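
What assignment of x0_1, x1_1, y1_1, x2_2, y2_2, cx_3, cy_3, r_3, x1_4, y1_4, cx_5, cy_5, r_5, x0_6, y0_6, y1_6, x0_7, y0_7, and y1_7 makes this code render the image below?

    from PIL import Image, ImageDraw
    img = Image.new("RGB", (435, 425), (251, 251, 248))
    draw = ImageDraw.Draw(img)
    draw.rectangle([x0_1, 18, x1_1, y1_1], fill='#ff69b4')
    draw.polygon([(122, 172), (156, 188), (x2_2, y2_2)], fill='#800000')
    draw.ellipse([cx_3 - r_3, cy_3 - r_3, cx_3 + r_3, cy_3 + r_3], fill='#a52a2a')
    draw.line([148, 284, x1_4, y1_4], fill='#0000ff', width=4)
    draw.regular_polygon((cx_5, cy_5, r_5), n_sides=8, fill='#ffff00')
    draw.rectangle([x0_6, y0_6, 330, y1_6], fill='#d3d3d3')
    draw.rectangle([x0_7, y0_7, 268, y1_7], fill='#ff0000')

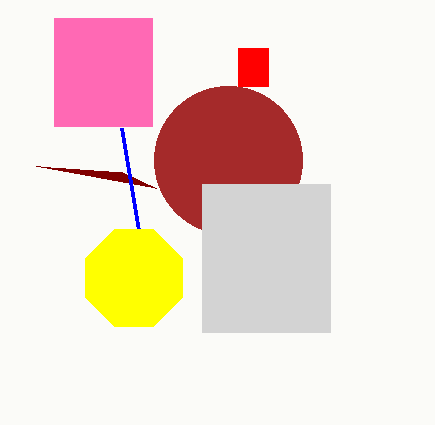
x0_1 = 54, x1_1 = 152, y1_1 = 126, x2_2 = 36, y2_2 = 166, cx_3 = 228, cy_3 = 160, r_3 = 74, x1_4 = 122, y1_4 = 128, cx_5 = 134, cy_5 = 278, r_5 = 52, x0_6 = 202, y0_6 = 184, y1_6 = 332, x0_7 = 238, y0_7 = 48, y1_7 = 86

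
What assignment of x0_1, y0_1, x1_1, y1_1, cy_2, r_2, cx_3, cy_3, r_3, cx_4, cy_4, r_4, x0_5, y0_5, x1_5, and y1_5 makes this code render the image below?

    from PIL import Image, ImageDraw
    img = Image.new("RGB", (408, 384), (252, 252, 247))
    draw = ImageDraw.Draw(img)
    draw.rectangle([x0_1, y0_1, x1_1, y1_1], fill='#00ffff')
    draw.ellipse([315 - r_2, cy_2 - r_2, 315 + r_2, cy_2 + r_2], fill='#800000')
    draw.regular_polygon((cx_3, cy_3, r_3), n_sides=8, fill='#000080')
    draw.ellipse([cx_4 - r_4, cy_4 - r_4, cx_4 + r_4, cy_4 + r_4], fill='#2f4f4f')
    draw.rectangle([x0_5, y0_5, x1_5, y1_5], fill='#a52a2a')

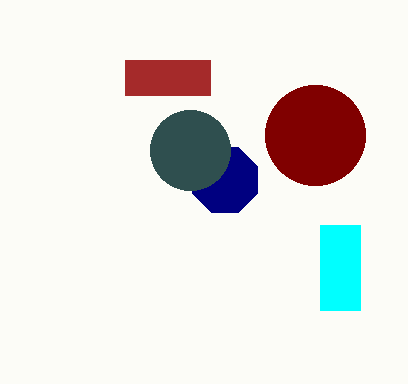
x0_1 = 320; y0_1 = 225; x1_1 = 360; y1_1 = 310; cy_2 = 135; r_2 = 50; cx_3 = 225; cy_3 = 180; r_3 = 35; cx_4 = 190; cy_4 = 150; r_4 = 40; x0_5 = 125; y0_5 = 60; x1_5 = 210; y1_5 = 95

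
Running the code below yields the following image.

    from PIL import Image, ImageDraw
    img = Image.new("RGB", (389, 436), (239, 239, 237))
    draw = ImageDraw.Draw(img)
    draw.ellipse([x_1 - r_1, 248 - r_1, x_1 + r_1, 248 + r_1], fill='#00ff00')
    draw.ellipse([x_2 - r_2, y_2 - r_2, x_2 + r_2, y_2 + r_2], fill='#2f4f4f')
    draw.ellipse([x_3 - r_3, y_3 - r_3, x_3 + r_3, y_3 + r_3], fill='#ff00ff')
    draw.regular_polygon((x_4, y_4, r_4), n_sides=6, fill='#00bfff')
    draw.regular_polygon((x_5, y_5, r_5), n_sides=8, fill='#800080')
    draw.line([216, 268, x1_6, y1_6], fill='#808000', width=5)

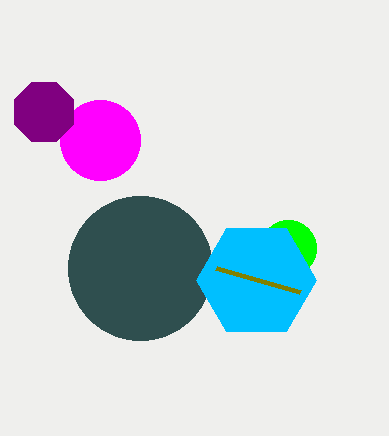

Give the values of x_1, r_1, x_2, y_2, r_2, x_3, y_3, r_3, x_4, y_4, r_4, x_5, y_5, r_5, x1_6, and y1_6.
x_1 = 288
r_1 = 28
x_2 = 140
y_2 = 268
r_2 = 72
x_3 = 100
y_3 = 140
r_3 = 40
x_4 = 256
y_4 = 280
r_4 = 60
x_5 = 44
y_5 = 112
r_5 = 32
x1_6 = 300
y1_6 = 292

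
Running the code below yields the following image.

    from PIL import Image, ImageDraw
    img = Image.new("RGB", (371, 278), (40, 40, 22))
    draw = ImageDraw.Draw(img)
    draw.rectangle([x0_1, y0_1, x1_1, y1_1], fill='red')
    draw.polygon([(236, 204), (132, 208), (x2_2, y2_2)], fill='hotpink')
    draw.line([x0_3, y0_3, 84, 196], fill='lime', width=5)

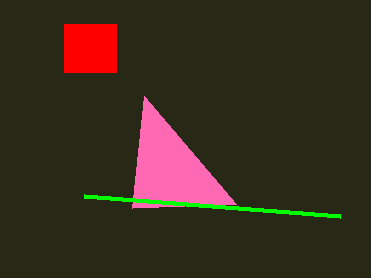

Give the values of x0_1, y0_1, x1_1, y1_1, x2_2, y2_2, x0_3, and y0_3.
x0_1 = 64, y0_1 = 24, x1_1 = 116, y1_1 = 72, x2_2 = 144, y2_2 = 96, x0_3 = 340, y0_3 = 216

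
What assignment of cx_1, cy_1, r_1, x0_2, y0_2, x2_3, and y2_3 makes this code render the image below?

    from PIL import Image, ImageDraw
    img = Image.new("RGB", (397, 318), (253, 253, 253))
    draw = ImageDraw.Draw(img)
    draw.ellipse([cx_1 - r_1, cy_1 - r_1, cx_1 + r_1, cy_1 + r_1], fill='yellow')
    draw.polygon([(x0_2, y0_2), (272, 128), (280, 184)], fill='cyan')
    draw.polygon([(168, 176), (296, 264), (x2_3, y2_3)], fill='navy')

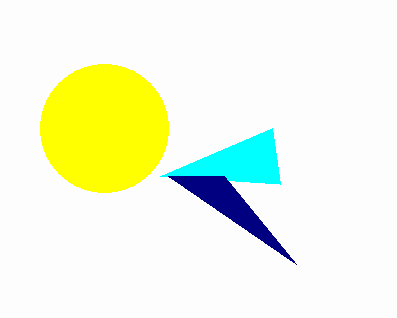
cx_1 = 104
cy_1 = 128
r_1 = 64
x0_2 = 160
y0_2 = 176
x2_3 = 224
y2_3 = 176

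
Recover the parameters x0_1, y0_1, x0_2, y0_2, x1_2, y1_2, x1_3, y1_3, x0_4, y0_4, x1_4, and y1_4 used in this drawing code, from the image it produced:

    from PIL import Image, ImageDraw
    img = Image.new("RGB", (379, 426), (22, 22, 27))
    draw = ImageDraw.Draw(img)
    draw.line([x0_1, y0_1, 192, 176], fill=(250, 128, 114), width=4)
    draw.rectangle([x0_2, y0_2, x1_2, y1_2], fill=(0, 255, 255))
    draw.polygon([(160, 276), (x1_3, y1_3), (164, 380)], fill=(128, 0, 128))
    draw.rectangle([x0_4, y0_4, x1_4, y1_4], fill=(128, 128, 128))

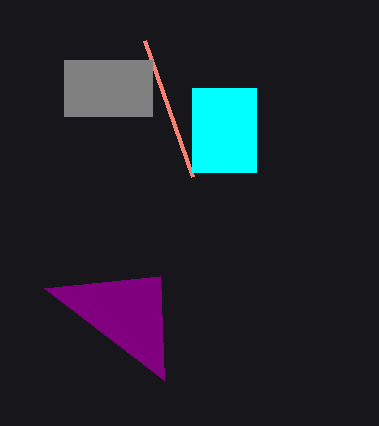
x0_1 = 144, y0_1 = 40, x0_2 = 192, y0_2 = 88, x1_2 = 256, y1_2 = 172, x1_3 = 44, y1_3 = 288, x0_4 = 64, y0_4 = 60, x1_4 = 152, y1_4 = 116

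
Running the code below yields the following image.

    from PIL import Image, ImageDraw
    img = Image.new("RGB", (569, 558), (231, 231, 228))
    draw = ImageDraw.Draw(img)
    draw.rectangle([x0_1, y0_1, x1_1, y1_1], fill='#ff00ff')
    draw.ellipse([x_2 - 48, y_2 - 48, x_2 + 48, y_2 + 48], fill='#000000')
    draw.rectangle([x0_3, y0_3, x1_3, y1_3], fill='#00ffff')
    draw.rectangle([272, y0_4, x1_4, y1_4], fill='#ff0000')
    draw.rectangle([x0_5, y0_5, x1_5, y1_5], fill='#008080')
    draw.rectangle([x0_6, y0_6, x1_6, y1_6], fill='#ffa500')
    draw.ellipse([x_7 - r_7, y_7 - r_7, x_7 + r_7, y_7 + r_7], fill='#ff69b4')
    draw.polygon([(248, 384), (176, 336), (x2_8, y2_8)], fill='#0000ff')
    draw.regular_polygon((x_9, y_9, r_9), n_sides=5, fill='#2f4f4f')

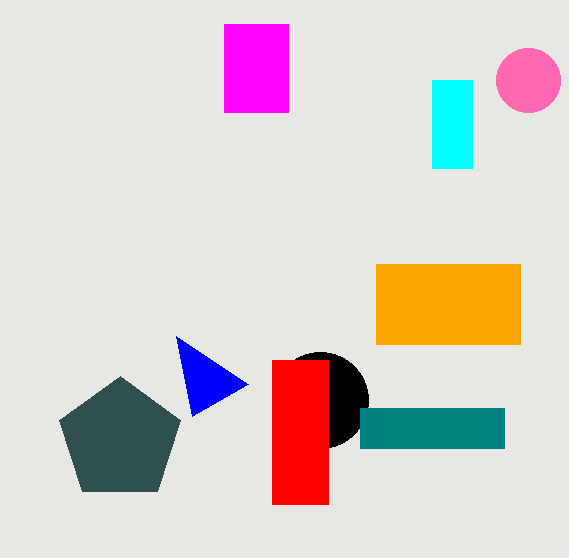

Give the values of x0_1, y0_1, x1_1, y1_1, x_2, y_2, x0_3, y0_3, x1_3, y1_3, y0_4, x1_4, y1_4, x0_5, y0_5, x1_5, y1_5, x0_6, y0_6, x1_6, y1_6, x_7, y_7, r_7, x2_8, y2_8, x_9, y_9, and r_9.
x0_1 = 224, y0_1 = 24, x1_1 = 288, y1_1 = 112, x_2 = 320, y_2 = 400, x0_3 = 432, y0_3 = 80, x1_3 = 472, y1_3 = 168, y0_4 = 360, x1_4 = 328, y1_4 = 504, x0_5 = 360, y0_5 = 408, x1_5 = 504, y1_5 = 448, x0_6 = 376, y0_6 = 264, x1_6 = 520, y1_6 = 344, x_7 = 528, y_7 = 80, r_7 = 32, x2_8 = 192, y2_8 = 416, x_9 = 120, y_9 = 440, r_9 = 64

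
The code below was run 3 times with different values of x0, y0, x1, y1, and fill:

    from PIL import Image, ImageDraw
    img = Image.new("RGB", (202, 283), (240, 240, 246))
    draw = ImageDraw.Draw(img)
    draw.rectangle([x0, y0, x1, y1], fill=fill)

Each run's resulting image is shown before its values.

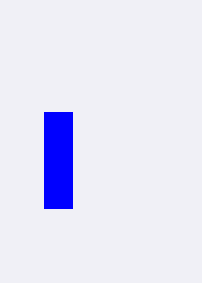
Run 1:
x0 = 44, y0 = 112, x1 = 72, y1 = 208, fill = 'blue'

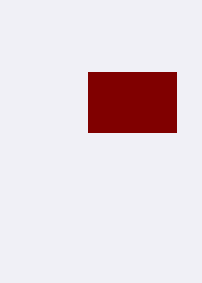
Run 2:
x0 = 88; y0 = 72; x1 = 176; y1 = 132; fill = 'maroon'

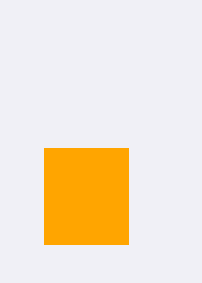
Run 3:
x0 = 44, y0 = 148, x1 = 128, y1 = 244, fill = 'orange'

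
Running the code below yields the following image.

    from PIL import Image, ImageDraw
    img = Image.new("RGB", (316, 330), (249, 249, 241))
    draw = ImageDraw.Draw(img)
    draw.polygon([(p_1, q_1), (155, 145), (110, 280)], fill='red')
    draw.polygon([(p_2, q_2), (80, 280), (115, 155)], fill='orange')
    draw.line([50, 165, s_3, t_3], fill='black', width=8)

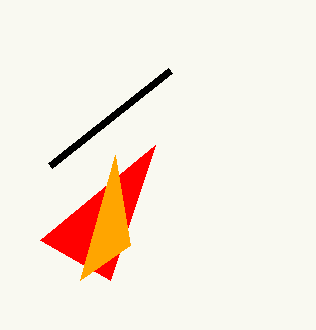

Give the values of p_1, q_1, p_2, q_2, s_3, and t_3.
p_1 = 40; q_1 = 240; p_2 = 130; q_2 = 245; s_3 = 170; t_3 = 70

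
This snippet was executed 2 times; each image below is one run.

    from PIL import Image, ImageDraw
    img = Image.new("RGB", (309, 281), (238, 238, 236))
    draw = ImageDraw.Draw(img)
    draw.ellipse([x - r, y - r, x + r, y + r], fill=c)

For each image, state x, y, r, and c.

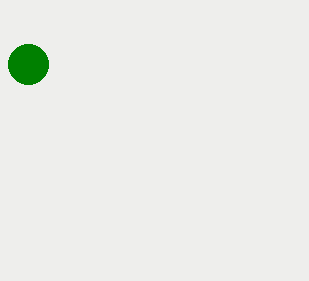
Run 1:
x = 28; y = 64; r = 20; c = 'green'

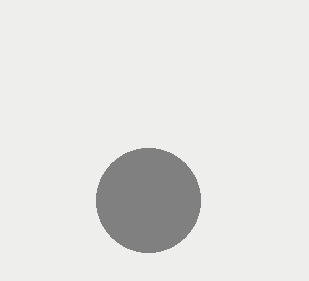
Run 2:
x = 148; y = 200; r = 52; c = 'gray'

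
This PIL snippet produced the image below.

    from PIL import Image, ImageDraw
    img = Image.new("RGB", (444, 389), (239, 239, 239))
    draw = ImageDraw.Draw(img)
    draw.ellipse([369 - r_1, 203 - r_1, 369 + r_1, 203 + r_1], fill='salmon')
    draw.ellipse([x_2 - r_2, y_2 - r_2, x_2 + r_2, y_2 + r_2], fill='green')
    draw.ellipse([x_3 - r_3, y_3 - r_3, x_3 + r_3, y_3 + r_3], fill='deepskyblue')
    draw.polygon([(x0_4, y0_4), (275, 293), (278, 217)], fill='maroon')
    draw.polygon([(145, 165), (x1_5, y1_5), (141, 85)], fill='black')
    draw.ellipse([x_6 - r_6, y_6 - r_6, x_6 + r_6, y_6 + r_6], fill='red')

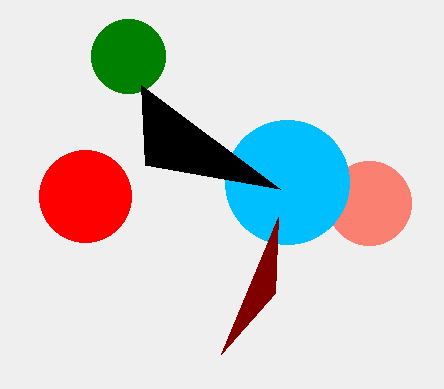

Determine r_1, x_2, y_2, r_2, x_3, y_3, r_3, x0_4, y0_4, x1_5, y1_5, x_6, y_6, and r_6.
r_1 = 42; x_2 = 128; y_2 = 56; r_2 = 37; x_3 = 287; y_3 = 182; r_3 = 62; x0_4 = 221; y0_4 = 354; x1_5 = 280; y1_5 = 189; x_6 = 85; y_6 = 196; r_6 = 46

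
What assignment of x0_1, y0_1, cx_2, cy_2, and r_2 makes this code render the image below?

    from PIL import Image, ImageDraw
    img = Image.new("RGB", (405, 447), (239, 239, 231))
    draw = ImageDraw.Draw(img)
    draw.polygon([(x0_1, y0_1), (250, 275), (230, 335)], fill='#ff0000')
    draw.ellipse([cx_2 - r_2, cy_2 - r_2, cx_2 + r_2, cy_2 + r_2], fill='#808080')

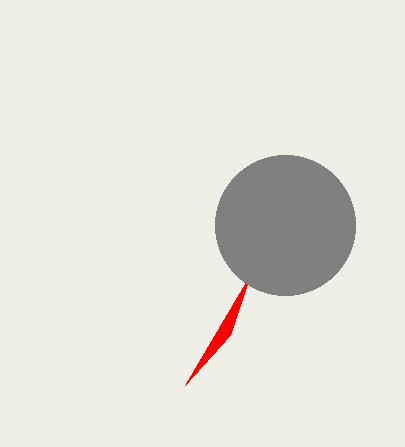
x0_1 = 185, y0_1 = 385, cx_2 = 285, cy_2 = 225, r_2 = 70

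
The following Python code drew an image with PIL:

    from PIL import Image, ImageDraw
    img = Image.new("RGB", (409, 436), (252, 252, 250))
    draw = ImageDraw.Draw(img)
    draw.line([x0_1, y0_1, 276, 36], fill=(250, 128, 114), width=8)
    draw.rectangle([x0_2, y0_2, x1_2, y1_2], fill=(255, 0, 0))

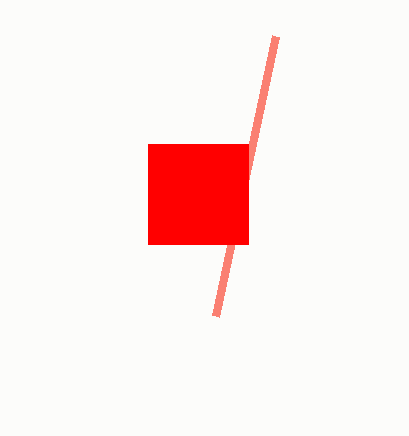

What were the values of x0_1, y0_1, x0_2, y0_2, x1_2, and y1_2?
x0_1 = 216; y0_1 = 316; x0_2 = 148; y0_2 = 144; x1_2 = 248; y1_2 = 244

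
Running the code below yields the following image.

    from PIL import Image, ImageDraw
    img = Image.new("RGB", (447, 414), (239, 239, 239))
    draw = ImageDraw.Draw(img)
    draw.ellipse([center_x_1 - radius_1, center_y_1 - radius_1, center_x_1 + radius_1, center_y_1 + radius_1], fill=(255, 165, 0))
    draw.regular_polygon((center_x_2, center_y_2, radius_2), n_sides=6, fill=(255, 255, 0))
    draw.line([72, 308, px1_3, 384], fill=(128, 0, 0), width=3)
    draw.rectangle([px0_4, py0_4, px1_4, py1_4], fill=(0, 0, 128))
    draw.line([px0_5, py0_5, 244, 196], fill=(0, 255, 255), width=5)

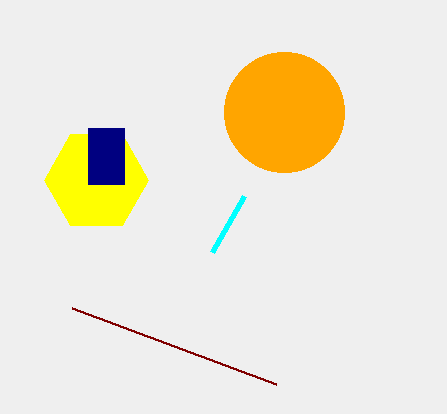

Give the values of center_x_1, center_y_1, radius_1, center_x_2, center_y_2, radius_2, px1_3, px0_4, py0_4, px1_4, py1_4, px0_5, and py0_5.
center_x_1 = 284; center_y_1 = 112; radius_1 = 60; center_x_2 = 96; center_y_2 = 180; radius_2 = 52; px1_3 = 276; px0_4 = 88; py0_4 = 128; px1_4 = 124; py1_4 = 184; px0_5 = 212; py0_5 = 252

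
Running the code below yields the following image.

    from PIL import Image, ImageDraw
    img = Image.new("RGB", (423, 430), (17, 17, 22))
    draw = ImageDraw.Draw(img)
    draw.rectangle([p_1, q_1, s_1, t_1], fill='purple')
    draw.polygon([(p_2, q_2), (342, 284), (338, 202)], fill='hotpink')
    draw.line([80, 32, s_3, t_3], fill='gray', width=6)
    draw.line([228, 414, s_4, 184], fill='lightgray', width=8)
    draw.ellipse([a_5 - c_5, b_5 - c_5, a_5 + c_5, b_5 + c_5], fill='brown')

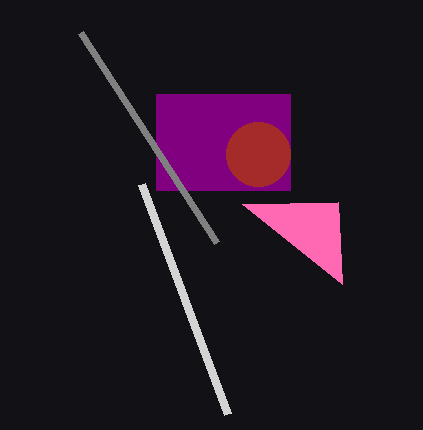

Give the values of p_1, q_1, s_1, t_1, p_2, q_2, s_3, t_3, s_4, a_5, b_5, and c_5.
p_1 = 156
q_1 = 94
s_1 = 290
t_1 = 190
p_2 = 242
q_2 = 204
s_3 = 216
t_3 = 242
s_4 = 142
a_5 = 258
b_5 = 154
c_5 = 32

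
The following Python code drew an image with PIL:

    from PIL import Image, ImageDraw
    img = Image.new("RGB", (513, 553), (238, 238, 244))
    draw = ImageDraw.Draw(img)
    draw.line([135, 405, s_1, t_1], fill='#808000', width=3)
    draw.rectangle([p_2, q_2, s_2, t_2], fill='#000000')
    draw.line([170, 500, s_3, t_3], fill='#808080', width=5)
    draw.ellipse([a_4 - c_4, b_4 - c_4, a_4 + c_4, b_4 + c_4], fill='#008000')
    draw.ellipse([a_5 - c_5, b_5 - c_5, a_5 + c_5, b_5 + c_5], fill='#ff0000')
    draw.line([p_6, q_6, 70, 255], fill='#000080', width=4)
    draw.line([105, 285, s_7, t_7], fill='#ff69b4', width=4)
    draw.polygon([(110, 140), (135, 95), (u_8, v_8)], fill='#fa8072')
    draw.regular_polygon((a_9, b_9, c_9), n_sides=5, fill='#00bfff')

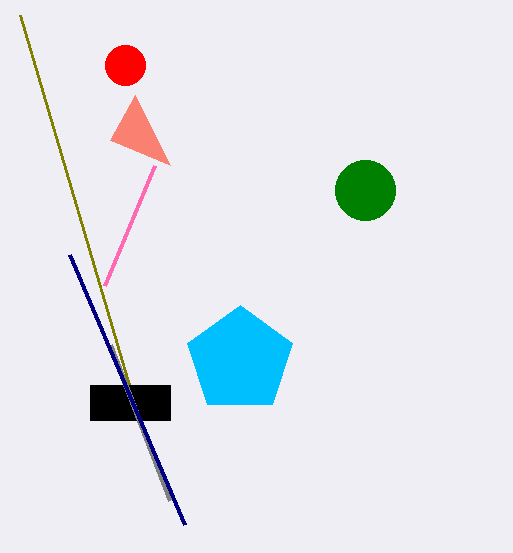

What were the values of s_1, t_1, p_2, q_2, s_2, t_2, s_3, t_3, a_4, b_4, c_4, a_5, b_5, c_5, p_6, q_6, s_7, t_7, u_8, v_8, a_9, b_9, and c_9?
s_1 = 20, t_1 = 15, p_2 = 90, q_2 = 385, s_2 = 170, t_2 = 420, s_3 = 110, t_3 = 345, a_4 = 365, b_4 = 190, c_4 = 30, a_5 = 125, b_5 = 65, c_5 = 20, p_6 = 185, q_6 = 525, s_7 = 155, t_7 = 165, u_8 = 170, v_8 = 165, a_9 = 240, b_9 = 360, c_9 = 55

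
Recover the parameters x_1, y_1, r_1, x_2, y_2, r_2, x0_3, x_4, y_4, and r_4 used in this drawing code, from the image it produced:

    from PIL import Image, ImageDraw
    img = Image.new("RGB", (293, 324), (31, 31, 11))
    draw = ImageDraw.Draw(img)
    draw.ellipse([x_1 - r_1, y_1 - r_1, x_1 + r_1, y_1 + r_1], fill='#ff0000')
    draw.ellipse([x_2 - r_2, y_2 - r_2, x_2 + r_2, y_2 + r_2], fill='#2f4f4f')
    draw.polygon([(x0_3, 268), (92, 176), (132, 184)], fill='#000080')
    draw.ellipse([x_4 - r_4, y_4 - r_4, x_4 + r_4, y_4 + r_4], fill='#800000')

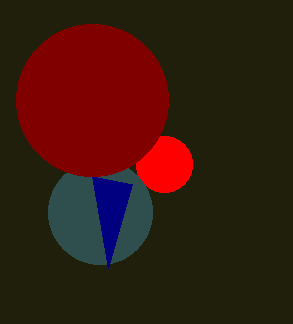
x_1 = 164
y_1 = 164
r_1 = 28
x_2 = 100
y_2 = 212
r_2 = 52
x0_3 = 108
x_4 = 92
y_4 = 100
r_4 = 76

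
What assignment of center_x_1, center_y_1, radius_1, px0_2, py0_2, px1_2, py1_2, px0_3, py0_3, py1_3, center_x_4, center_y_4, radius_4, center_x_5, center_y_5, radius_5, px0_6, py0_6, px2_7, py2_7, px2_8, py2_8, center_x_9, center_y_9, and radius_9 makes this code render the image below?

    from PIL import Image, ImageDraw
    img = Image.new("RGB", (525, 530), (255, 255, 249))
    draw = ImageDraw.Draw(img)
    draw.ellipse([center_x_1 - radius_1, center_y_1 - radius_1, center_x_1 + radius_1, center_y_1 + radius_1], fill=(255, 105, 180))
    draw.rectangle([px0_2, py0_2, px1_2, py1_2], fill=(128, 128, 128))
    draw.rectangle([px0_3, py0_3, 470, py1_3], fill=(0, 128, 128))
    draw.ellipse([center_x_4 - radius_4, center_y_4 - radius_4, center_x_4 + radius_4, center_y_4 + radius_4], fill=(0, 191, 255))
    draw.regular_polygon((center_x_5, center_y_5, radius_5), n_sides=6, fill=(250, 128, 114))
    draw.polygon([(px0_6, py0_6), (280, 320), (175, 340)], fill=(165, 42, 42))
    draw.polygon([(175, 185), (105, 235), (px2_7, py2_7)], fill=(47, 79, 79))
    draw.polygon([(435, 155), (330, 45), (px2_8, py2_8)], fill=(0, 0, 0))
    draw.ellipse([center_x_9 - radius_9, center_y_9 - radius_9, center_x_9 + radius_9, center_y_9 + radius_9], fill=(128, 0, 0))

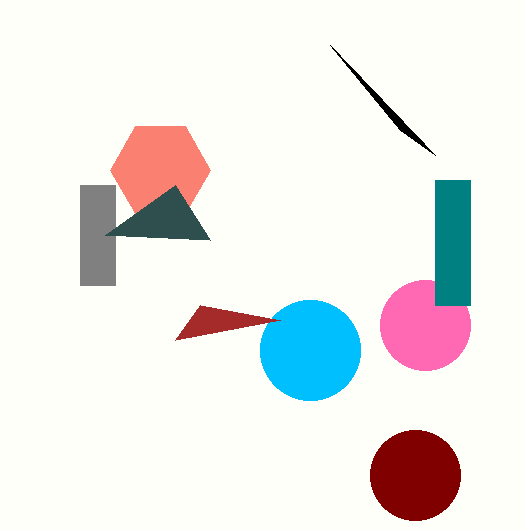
center_x_1 = 425; center_y_1 = 325; radius_1 = 45; px0_2 = 80; py0_2 = 185; px1_2 = 115; py1_2 = 285; px0_3 = 435; py0_3 = 180; py1_3 = 305; center_x_4 = 310; center_y_4 = 350; radius_4 = 50; center_x_5 = 160; center_y_5 = 170; radius_5 = 50; px0_6 = 200; py0_6 = 305; px2_7 = 210; py2_7 = 240; px2_8 = 400; py2_8 = 130; center_x_9 = 415; center_y_9 = 475; radius_9 = 45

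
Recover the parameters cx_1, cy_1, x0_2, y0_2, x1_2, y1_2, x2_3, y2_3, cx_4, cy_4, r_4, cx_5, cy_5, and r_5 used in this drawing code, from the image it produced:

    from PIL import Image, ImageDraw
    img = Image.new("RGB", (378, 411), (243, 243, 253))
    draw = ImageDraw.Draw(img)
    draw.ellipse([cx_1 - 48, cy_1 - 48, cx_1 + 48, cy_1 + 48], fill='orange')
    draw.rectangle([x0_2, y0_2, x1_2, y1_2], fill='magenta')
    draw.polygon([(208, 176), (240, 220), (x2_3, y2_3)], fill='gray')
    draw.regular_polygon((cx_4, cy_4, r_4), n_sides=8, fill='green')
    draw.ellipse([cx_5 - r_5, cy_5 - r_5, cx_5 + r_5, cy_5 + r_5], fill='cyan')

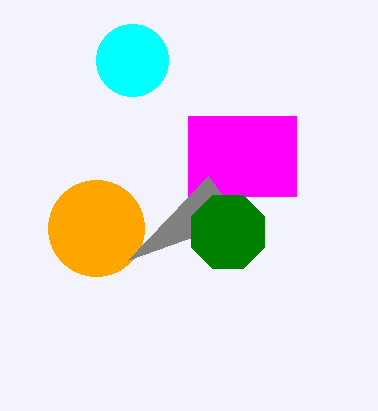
cx_1 = 96, cy_1 = 228, x0_2 = 188, y0_2 = 116, x1_2 = 296, y1_2 = 196, x2_3 = 128, y2_3 = 260, cx_4 = 228, cy_4 = 232, r_4 = 40, cx_5 = 132, cy_5 = 60, r_5 = 36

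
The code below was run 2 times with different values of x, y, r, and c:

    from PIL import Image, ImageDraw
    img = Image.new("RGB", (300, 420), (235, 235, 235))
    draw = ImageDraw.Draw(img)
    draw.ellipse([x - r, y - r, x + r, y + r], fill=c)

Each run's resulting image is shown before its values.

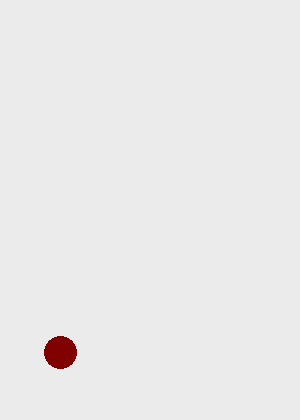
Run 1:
x = 60; y = 352; r = 16; c = 'maroon'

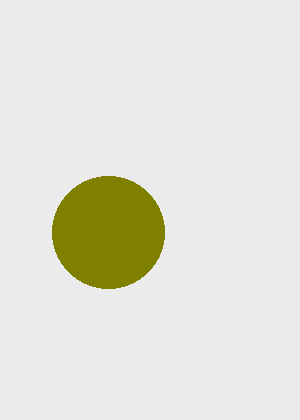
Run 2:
x = 108; y = 232; r = 56; c = 'olive'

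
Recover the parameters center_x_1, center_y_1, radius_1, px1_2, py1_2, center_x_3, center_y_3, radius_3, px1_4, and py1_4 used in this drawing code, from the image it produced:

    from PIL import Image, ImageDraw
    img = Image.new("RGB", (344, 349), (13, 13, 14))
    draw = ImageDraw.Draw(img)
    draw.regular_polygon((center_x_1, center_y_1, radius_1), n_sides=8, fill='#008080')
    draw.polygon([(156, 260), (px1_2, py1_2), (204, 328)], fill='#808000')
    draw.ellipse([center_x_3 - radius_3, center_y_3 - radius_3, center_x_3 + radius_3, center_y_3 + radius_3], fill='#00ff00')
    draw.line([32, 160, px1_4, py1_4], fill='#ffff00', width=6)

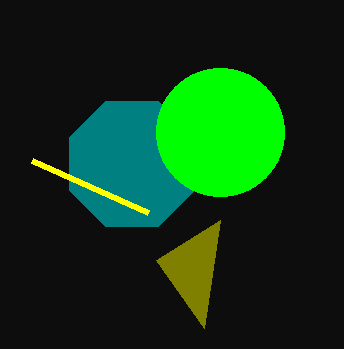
center_x_1 = 132; center_y_1 = 164; radius_1 = 68; px1_2 = 220; py1_2 = 220; center_x_3 = 220; center_y_3 = 132; radius_3 = 64; px1_4 = 148; py1_4 = 212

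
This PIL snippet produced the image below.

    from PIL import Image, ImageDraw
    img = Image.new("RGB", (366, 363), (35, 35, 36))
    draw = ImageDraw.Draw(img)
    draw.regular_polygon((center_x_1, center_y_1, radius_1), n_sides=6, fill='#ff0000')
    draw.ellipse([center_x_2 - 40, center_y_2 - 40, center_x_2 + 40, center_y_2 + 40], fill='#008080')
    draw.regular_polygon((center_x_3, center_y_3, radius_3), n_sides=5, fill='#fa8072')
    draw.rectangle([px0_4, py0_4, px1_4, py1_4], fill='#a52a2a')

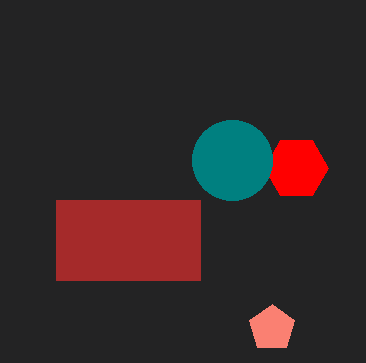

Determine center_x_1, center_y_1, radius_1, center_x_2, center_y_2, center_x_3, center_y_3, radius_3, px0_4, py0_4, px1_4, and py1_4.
center_x_1 = 296, center_y_1 = 168, radius_1 = 32, center_x_2 = 232, center_y_2 = 160, center_x_3 = 272, center_y_3 = 328, radius_3 = 24, px0_4 = 56, py0_4 = 200, px1_4 = 200, py1_4 = 280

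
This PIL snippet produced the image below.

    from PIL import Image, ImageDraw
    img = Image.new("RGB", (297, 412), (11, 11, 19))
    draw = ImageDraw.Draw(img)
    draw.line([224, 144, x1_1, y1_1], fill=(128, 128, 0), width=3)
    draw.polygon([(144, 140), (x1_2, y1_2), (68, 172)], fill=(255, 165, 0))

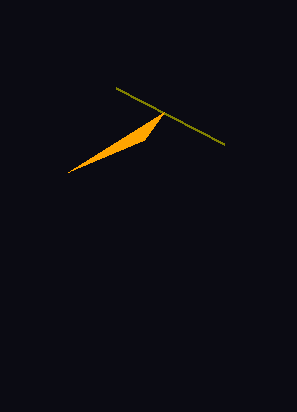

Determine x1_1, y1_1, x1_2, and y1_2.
x1_1 = 116
y1_1 = 88
x1_2 = 164
y1_2 = 112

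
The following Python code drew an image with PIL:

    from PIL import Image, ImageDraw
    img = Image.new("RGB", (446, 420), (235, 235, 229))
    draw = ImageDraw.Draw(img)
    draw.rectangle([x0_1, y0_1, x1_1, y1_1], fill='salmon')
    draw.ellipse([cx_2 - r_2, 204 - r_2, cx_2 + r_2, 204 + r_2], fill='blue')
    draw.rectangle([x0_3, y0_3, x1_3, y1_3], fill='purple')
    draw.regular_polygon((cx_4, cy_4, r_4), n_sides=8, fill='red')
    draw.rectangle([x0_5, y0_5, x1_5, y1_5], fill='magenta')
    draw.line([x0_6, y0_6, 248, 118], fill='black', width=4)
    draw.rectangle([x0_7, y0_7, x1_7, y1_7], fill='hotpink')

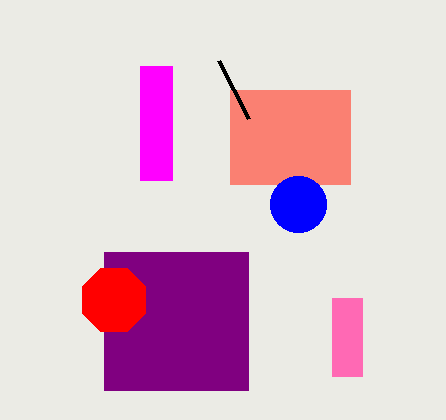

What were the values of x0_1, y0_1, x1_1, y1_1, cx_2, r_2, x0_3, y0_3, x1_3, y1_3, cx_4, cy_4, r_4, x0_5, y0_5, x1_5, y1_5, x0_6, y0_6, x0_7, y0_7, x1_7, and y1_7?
x0_1 = 230, y0_1 = 90, x1_1 = 350, y1_1 = 184, cx_2 = 298, r_2 = 28, x0_3 = 104, y0_3 = 252, x1_3 = 248, y1_3 = 390, cx_4 = 114, cy_4 = 300, r_4 = 34, x0_5 = 140, y0_5 = 66, x1_5 = 172, y1_5 = 180, x0_6 = 218, y0_6 = 60, x0_7 = 332, y0_7 = 298, x1_7 = 362, y1_7 = 376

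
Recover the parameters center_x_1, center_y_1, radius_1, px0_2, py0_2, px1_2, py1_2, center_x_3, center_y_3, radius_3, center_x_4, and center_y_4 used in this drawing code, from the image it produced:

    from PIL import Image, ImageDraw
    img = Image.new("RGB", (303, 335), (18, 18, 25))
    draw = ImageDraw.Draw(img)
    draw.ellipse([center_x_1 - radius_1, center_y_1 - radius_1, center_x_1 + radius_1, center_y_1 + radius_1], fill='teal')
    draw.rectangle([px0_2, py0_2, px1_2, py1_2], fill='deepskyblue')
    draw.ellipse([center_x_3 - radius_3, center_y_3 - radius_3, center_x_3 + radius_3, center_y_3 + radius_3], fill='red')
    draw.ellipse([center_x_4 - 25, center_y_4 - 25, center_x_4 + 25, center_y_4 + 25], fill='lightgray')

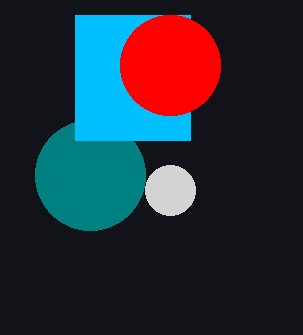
center_x_1 = 90, center_y_1 = 175, radius_1 = 55, px0_2 = 75, py0_2 = 15, px1_2 = 190, py1_2 = 140, center_x_3 = 170, center_y_3 = 65, radius_3 = 50, center_x_4 = 170, center_y_4 = 190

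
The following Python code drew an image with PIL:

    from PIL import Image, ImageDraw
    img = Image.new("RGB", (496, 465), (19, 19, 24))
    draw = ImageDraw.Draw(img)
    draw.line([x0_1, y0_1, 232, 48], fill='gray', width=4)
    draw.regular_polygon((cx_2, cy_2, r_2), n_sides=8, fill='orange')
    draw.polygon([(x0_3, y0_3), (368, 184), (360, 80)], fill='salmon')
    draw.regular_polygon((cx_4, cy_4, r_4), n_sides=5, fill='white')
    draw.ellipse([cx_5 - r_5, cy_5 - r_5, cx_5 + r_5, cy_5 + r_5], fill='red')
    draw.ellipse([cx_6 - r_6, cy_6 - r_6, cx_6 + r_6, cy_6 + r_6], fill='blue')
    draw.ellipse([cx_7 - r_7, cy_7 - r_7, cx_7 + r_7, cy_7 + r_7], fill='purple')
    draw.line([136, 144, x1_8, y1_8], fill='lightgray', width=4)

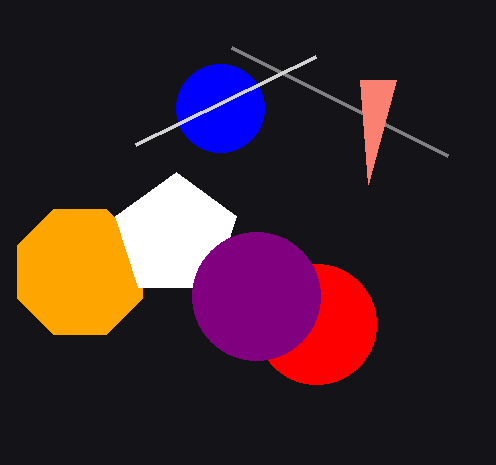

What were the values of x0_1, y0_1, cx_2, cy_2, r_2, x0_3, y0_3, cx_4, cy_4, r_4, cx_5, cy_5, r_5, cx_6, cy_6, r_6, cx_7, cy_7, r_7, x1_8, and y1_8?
x0_1 = 448; y0_1 = 156; cx_2 = 80; cy_2 = 272; r_2 = 68; x0_3 = 396; y0_3 = 80; cx_4 = 176; cy_4 = 236; r_4 = 64; cx_5 = 316; cy_5 = 324; r_5 = 60; cx_6 = 220; cy_6 = 108; r_6 = 44; cx_7 = 256; cy_7 = 296; r_7 = 64; x1_8 = 316; y1_8 = 56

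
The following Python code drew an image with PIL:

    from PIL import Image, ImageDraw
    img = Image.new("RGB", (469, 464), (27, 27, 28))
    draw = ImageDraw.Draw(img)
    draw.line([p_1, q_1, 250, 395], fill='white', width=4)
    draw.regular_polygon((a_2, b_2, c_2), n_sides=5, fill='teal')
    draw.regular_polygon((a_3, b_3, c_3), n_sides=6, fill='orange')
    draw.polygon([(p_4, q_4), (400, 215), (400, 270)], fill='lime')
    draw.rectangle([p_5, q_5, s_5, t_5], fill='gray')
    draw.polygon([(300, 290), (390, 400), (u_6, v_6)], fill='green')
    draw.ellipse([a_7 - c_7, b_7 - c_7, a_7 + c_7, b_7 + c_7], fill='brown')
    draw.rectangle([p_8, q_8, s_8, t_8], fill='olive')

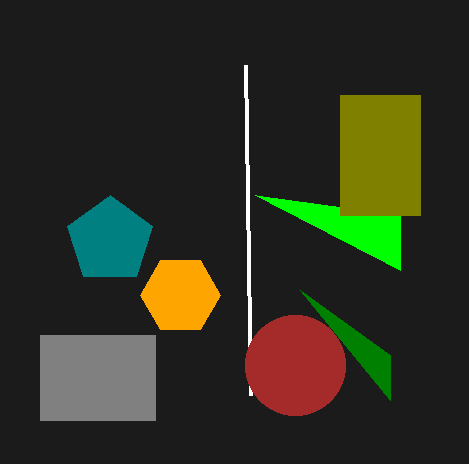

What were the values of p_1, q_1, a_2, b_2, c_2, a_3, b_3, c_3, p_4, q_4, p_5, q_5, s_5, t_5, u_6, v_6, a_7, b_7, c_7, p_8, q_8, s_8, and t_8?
p_1 = 245, q_1 = 65, a_2 = 110, b_2 = 240, c_2 = 45, a_3 = 180, b_3 = 295, c_3 = 40, p_4 = 255, q_4 = 195, p_5 = 40, q_5 = 335, s_5 = 155, t_5 = 420, u_6 = 390, v_6 = 355, a_7 = 295, b_7 = 365, c_7 = 50, p_8 = 340, q_8 = 95, s_8 = 420, t_8 = 215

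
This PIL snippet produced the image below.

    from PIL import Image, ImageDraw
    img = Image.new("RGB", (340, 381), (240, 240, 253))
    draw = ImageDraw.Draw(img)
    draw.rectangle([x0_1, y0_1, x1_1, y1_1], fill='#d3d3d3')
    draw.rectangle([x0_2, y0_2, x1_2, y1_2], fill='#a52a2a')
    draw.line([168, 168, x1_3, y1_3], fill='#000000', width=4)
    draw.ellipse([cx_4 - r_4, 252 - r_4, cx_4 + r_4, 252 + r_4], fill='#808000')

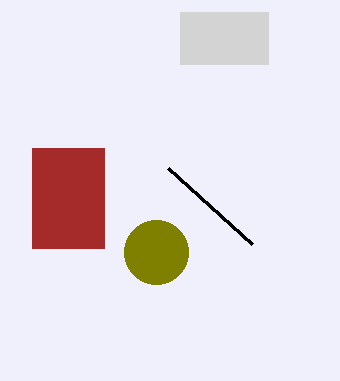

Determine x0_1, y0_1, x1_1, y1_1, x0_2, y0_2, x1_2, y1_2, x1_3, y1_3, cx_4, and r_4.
x0_1 = 180
y0_1 = 12
x1_1 = 268
y1_1 = 64
x0_2 = 32
y0_2 = 148
x1_2 = 104
y1_2 = 248
x1_3 = 252
y1_3 = 244
cx_4 = 156
r_4 = 32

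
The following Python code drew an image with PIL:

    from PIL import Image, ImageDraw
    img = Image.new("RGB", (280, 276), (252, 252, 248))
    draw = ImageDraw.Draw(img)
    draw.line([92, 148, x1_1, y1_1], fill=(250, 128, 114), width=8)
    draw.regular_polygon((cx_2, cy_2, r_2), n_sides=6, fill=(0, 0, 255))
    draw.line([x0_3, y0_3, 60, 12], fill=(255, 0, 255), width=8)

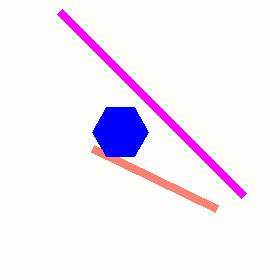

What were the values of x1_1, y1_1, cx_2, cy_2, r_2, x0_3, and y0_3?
x1_1 = 216
y1_1 = 208
cx_2 = 120
cy_2 = 132
r_2 = 28
x0_3 = 244
y0_3 = 196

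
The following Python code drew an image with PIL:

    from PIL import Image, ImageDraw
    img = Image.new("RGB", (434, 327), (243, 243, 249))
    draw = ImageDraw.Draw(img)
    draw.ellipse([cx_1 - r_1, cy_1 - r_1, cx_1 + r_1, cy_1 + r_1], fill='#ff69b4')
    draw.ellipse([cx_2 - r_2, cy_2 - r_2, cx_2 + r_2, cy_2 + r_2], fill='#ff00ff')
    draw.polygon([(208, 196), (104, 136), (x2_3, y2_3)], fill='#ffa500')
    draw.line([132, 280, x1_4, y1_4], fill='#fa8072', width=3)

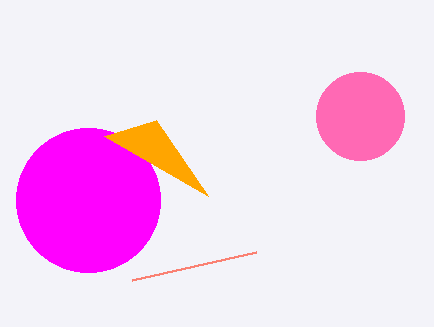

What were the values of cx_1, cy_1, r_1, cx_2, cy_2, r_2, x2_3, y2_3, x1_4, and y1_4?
cx_1 = 360, cy_1 = 116, r_1 = 44, cx_2 = 88, cy_2 = 200, r_2 = 72, x2_3 = 156, y2_3 = 120, x1_4 = 256, y1_4 = 252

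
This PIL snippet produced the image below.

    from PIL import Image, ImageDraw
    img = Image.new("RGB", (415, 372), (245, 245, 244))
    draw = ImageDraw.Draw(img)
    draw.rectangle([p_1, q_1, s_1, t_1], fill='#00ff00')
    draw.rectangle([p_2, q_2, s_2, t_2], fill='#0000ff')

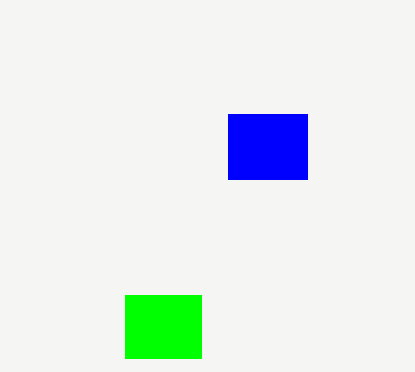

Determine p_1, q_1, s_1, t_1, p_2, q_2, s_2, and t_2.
p_1 = 125; q_1 = 295; s_1 = 201; t_1 = 358; p_2 = 228; q_2 = 114; s_2 = 307; t_2 = 179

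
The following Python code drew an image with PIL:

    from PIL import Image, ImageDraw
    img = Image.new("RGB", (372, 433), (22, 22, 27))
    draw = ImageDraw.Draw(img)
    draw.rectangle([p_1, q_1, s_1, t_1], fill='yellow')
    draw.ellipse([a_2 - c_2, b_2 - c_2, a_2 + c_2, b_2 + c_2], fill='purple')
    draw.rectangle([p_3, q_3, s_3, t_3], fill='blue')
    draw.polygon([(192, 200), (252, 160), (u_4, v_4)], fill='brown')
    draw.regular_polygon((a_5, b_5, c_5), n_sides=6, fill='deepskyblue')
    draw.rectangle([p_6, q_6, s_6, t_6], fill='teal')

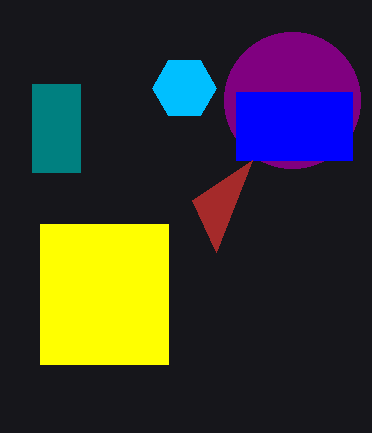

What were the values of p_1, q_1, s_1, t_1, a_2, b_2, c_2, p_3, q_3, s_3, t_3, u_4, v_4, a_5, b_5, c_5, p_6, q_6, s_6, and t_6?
p_1 = 40
q_1 = 224
s_1 = 168
t_1 = 364
a_2 = 292
b_2 = 100
c_2 = 68
p_3 = 236
q_3 = 92
s_3 = 352
t_3 = 160
u_4 = 216
v_4 = 252
a_5 = 184
b_5 = 88
c_5 = 32
p_6 = 32
q_6 = 84
s_6 = 80
t_6 = 172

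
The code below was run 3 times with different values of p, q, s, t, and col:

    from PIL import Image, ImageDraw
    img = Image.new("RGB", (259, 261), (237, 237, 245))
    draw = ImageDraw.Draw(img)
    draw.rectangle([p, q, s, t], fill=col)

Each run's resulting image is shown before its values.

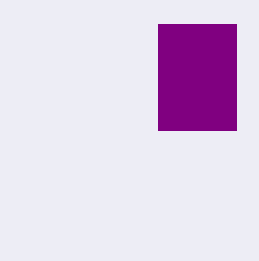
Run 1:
p = 158; q = 24; s = 236; t = 130; col = 'purple'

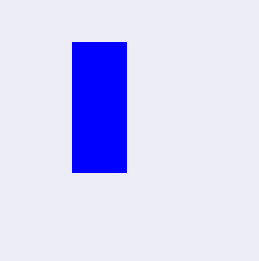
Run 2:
p = 72; q = 42; s = 126; t = 172; col = 'blue'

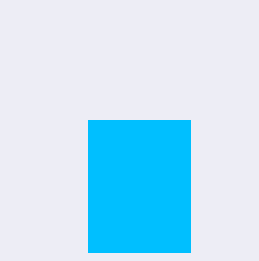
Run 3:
p = 88, q = 120, s = 190, t = 252, col = 'deepskyblue'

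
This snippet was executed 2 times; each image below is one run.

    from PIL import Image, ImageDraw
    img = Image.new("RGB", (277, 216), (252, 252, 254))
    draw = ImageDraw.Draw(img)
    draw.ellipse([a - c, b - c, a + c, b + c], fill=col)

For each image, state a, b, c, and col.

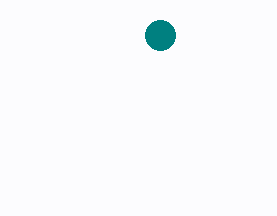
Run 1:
a = 160; b = 35; c = 15; col = 'teal'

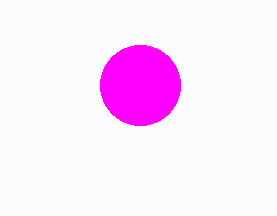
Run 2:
a = 140; b = 85; c = 40; col = 'magenta'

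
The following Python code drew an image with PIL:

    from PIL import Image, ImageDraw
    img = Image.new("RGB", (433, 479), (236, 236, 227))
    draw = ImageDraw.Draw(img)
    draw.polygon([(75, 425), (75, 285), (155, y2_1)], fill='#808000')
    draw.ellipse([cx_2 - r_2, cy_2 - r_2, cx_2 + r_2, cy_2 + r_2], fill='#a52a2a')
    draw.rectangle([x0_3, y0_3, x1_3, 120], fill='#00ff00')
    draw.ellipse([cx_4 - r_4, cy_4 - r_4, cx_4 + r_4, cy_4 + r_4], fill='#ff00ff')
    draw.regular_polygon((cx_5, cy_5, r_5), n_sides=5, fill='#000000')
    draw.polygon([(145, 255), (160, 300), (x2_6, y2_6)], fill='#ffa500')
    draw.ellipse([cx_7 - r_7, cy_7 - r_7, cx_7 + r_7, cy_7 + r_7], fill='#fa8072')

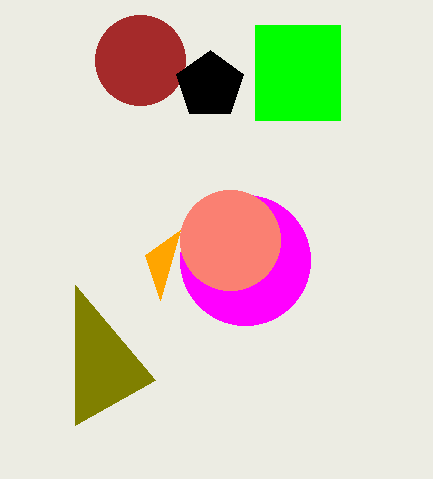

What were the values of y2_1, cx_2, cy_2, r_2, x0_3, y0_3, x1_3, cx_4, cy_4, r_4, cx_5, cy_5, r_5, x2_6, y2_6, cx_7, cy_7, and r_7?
y2_1 = 380
cx_2 = 140
cy_2 = 60
r_2 = 45
x0_3 = 255
y0_3 = 25
x1_3 = 340
cx_4 = 245
cy_4 = 260
r_4 = 65
cx_5 = 210
cy_5 = 85
r_5 = 35
x2_6 = 180
y2_6 = 230
cx_7 = 230
cy_7 = 240
r_7 = 50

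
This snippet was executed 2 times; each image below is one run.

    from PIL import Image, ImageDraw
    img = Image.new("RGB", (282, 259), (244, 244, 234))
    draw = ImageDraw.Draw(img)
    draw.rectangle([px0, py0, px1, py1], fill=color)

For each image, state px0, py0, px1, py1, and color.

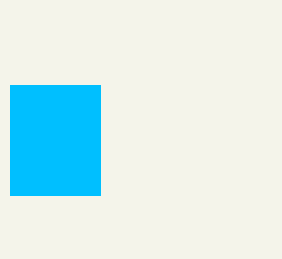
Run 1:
px0 = 10
py0 = 85
px1 = 100
py1 = 195
color = 'deepskyblue'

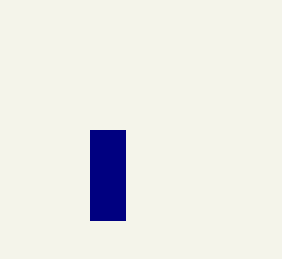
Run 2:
px0 = 90, py0 = 130, px1 = 125, py1 = 220, color = 'navy'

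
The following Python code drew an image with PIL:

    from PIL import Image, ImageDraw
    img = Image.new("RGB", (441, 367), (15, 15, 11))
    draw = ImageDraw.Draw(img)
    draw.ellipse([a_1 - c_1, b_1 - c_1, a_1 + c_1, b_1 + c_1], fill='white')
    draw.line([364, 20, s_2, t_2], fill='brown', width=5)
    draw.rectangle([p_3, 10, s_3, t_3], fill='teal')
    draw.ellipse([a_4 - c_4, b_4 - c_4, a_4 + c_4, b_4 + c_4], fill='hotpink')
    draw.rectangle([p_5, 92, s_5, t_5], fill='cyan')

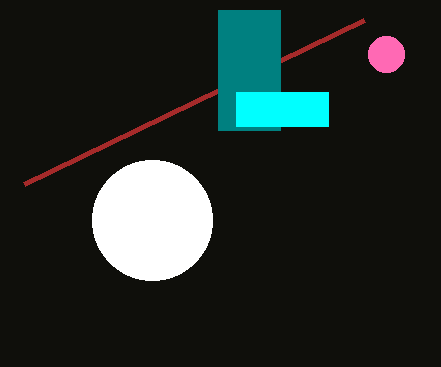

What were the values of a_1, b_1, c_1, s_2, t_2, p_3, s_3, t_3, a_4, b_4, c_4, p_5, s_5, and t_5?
a_1 = 152
b_1 = 220
c_1 = 60
s_2 = 24
t_2 = 184
p_3 = 218
s_3 = 280
t_3 = 130
a_4 = 386
b_4 = 54
c_4 = 18
p_5 = 236
s_5 = 328
t_5 = 126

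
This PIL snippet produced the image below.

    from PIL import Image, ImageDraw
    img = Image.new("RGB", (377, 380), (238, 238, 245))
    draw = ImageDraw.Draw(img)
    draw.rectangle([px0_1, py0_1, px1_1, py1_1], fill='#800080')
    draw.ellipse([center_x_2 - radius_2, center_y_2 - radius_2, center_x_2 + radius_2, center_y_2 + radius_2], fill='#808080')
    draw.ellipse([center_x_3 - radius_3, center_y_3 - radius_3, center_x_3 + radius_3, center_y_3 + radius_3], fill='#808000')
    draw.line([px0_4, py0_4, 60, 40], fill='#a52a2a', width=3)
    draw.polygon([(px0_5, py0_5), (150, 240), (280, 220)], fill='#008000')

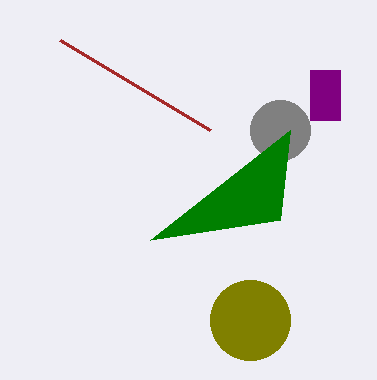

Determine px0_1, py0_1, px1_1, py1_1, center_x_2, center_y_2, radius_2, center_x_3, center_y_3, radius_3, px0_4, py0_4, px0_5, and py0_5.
px0_1 = 310
py0_1 = 70
px1_1 = 340
py1_1 = 120
center_x_2 = 280
center_y_2 = 130
radius_2 = 30
center_x_3 = 250
center_y_3 = 320
radius_3 = 40
px0_4 = 210
py0_4 = 130
px0_5 = 290
py0_5 = 130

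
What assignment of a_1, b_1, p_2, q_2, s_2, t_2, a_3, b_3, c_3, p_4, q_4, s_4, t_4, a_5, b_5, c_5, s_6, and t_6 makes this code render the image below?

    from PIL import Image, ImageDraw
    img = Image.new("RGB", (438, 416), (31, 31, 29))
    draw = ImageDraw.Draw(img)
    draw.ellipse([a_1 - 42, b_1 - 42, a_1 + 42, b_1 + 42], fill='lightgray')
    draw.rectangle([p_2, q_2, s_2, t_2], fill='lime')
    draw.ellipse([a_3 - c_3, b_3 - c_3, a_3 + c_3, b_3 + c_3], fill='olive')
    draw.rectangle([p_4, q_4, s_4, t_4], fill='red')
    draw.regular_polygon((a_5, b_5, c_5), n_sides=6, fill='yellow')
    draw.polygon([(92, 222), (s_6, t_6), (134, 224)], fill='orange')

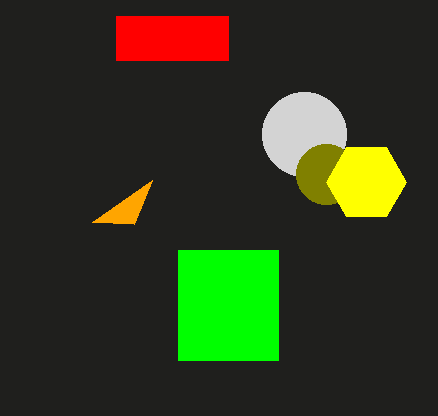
a_1 = 304, b_1 = 134, p_2 = 178, q_2 = 250, s_2 = 278, t_2 = 360, a_3 = 326, b_3 = 174, c_3 = 30, p_4 = 116, q_4 = 16, s_4 = 228, t_4 = 60, a_5 = 366, b_5 = 182, c_5 = 40, s_6 = 152, t_6 = 180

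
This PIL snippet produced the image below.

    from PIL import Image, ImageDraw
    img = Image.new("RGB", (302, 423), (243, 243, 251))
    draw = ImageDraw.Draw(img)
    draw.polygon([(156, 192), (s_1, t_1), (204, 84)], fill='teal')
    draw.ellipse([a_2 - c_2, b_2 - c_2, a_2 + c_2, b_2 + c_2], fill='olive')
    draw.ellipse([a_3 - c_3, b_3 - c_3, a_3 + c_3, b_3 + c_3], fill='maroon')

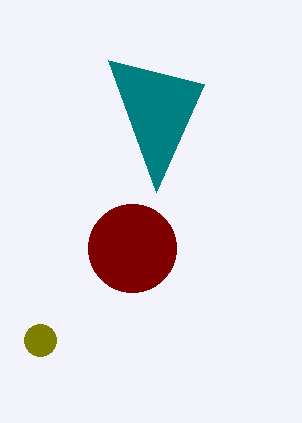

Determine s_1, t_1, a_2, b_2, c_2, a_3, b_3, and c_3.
s_1 = 108; t_1 = 60; a_2 = 40; b_2 = 340; c_2 = 16; a_3 = 132; b_3 = 248; c_3 = 44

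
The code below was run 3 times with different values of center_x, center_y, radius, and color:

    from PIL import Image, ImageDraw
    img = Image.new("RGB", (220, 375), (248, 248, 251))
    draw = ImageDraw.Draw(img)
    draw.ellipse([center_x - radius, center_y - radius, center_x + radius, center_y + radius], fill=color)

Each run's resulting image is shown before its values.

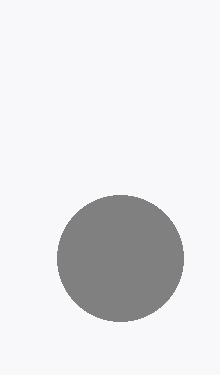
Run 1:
center_x = 120
center_y = 258
radius = 63
color = 'gray'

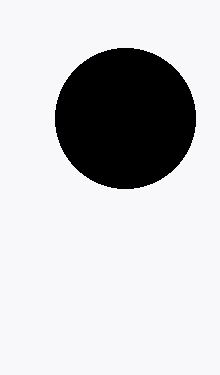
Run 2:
center_x = 125; center_y = 118; radius = 70; color = 'black'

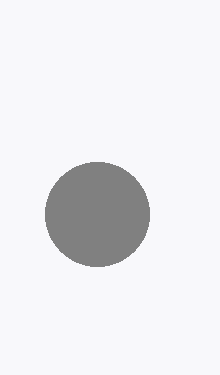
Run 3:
center_x = 97; center_y = 214; radius = 52; color = 'gray'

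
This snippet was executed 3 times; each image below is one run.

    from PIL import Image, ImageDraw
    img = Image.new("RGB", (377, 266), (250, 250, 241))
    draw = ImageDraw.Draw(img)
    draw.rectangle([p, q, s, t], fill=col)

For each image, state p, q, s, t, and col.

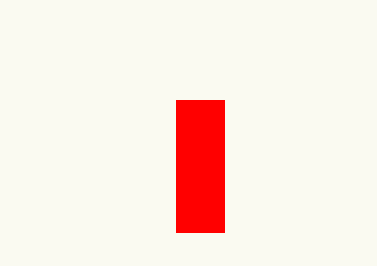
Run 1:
p = 176; q = 100; s = 224; t = 232; col = 'red'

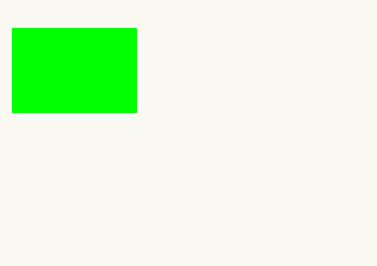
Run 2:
p = 12
q = 28
s = 136
t = 112
col = 'lime'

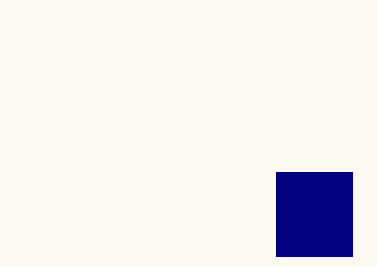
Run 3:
p = 276; q = 172; s = 352; t = 256; col = 'navy'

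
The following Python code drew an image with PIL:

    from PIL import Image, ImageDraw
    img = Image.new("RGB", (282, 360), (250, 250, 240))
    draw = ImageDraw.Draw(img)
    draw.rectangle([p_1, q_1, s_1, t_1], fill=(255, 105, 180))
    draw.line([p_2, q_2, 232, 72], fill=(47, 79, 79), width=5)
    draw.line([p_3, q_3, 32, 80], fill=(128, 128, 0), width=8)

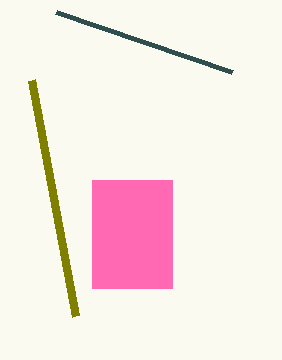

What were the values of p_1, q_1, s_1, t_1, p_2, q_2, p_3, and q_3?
p_1 = 92, q_1 = 180, s_1 = 172, t_1 = 288, p_2 = 56, q_2 = 12, p_3 = 76, q_3 = 316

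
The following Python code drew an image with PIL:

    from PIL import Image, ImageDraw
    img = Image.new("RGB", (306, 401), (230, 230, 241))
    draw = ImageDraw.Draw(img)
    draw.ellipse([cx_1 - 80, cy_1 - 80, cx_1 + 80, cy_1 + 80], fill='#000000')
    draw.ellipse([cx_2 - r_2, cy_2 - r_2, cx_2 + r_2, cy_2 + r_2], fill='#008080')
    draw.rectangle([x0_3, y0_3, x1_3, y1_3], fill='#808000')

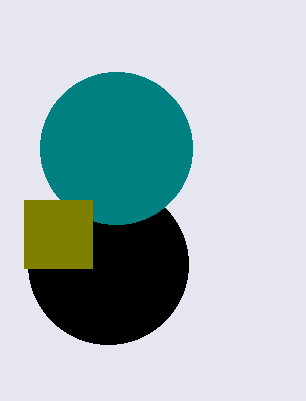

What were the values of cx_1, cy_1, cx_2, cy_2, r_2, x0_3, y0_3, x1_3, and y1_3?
cx_1 = 108; cy_1 = 264; cx_2 = 116; cy_2 = 148; r_2 = 76; x0_3 = 24; y0_3 = 200; x1_3 = 92; y1_3 = 268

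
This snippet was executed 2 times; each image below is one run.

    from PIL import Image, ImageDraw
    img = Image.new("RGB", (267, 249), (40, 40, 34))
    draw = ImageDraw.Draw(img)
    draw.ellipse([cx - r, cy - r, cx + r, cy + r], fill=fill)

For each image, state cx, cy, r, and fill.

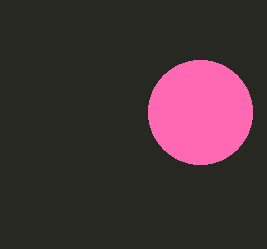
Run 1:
cx = 200
cy = 112
r = 52
fill = 'hotpink'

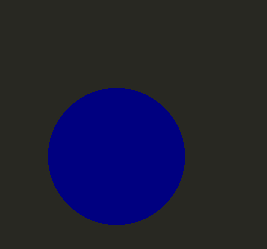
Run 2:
cx = 116, cy = 156, r = 68, fill = 'navy'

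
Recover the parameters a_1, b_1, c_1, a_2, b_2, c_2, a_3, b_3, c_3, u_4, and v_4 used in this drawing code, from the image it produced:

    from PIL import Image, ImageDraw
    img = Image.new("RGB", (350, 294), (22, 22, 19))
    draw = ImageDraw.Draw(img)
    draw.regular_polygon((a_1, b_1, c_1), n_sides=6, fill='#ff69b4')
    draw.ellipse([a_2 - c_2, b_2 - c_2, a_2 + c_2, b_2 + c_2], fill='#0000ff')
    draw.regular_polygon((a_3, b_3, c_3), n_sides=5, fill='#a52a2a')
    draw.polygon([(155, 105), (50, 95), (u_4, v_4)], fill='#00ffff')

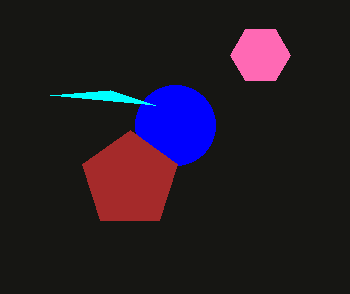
a_1 = 260, b_1 = 55, c_1 = 30, a_2 = 175, b_2 = 125, c_2 = 40, a_3 = 130, b_3 = 180, c_3 = 50, u_4 = 110, v_4 = 90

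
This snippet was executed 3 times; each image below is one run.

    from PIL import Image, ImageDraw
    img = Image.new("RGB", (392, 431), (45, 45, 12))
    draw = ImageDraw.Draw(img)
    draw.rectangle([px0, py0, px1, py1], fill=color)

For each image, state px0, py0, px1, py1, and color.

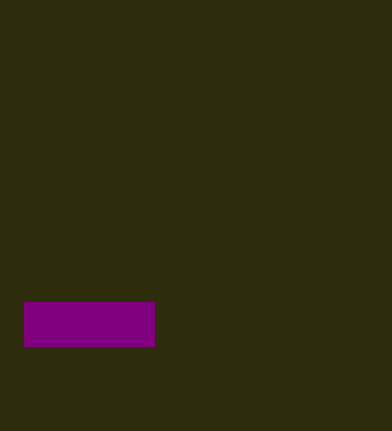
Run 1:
px0 = 24, py0 = 302, px1 = 154, py1 = 346, color = 'purple'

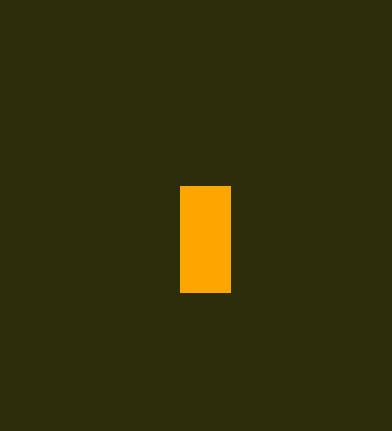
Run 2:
px0 = 180, py0 = 186, px1 = 230, py1 = 292, color = 'orange'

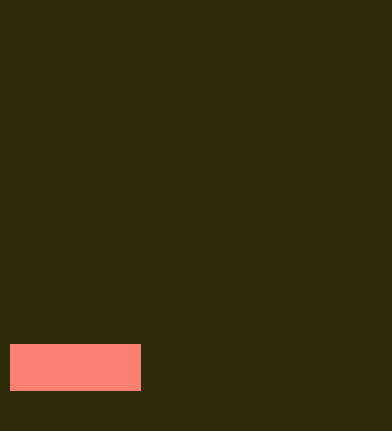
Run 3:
px0 = 10
py0 = 344
px1 = 140
py1 = 390
color = 'salmon'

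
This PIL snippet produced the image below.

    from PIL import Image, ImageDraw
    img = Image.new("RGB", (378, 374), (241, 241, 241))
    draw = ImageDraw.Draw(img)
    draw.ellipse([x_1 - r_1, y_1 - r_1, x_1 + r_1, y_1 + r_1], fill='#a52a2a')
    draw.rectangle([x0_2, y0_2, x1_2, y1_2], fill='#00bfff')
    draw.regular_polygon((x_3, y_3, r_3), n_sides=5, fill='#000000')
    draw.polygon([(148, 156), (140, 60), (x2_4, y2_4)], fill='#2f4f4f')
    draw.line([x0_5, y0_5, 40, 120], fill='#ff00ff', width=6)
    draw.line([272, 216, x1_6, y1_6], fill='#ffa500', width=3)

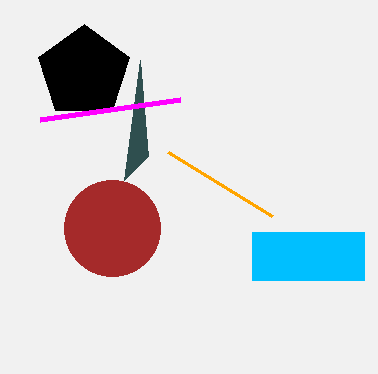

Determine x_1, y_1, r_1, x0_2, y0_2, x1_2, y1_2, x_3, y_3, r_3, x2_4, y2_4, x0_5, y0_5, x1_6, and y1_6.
x_1 = 112, y_1 = 228, r_1 = 48, x0_2 = 252, y0_2 = 232, x1_2 = 364, y1_2 = 280, x_3 = 84, y_3 = 72, r_3 = 48, x2_4 = 124, y2_4 = 180, x0_5 = 180, y0_5 = 100, x1_6 = 168, y1_6 = 152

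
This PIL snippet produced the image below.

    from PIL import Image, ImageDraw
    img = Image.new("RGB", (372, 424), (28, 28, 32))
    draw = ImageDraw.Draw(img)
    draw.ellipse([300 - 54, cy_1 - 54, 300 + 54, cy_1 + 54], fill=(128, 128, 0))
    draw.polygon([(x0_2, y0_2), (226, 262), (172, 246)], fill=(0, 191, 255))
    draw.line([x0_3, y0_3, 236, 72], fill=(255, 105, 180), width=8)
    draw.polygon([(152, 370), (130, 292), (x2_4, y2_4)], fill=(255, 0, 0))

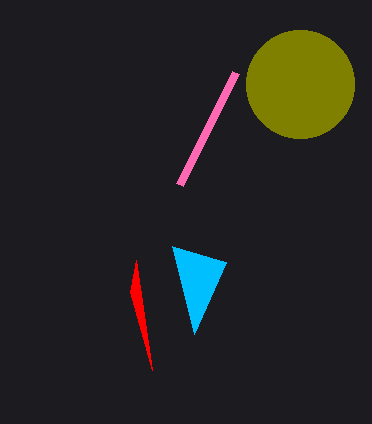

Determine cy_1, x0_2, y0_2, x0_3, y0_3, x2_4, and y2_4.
cy_1 = 84; x0_2 = 194; y0_2 = 334; x0_3 = 180; y0_3 = 184; x2_4 = 136; y2_4 = 260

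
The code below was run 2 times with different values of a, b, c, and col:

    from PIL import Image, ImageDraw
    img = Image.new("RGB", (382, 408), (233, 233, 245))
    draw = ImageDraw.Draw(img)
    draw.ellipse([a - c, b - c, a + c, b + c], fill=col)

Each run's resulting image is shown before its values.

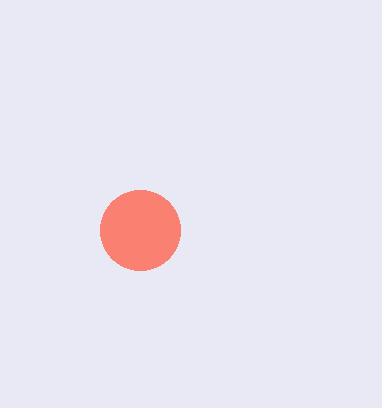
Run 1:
a = 140, b = 230, c = 40, col = 'salmon'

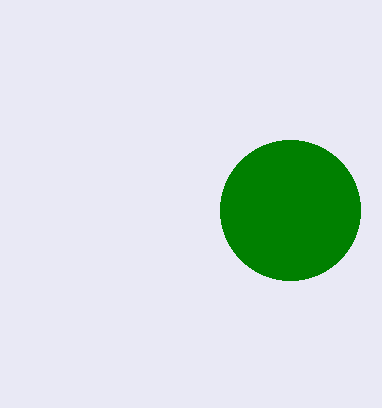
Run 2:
a = 290, b = 210, c = 70, col = 'green'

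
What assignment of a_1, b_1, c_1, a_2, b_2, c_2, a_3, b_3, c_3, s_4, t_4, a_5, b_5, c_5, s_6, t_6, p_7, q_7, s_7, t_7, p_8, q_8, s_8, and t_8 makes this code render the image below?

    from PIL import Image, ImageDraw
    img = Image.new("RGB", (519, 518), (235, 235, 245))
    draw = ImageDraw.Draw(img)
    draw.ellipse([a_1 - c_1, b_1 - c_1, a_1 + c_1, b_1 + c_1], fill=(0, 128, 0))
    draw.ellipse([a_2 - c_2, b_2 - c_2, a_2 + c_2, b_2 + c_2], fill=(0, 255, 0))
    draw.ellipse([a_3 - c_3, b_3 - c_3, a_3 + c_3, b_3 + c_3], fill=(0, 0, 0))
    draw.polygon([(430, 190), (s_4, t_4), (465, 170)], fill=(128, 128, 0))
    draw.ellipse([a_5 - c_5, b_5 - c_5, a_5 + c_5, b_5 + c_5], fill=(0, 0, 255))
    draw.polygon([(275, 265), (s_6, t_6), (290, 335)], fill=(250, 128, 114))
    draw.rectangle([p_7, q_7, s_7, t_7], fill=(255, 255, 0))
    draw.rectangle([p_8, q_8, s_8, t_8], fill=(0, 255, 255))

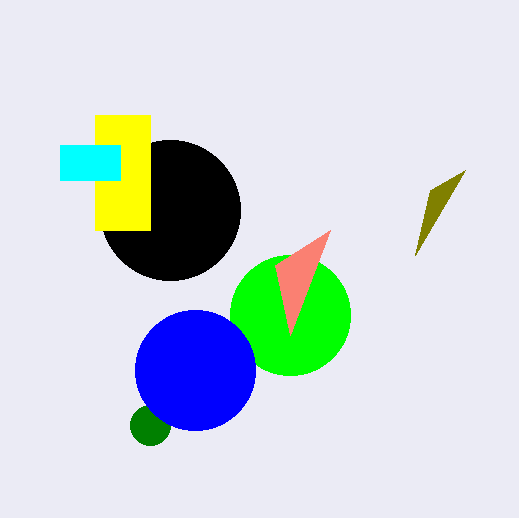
a_1 = 150; b_1 = 425; c_1 = 20; a_2 = 290; b_2 = 315; c_2 = 60; a_3 = 170; b_3 = 210; c_3 = 70; s_4 = 415; t_4 = 255; a_5 = 195; b_5 = 370; c_5 = 60; s_6 = 330; t_6 = 230; p_7 = 95; q_7 = 115; s_7 = 150; t_7 = 230; p_8 = 60; q_8 = 145; s_8 = 120; t_8 = 180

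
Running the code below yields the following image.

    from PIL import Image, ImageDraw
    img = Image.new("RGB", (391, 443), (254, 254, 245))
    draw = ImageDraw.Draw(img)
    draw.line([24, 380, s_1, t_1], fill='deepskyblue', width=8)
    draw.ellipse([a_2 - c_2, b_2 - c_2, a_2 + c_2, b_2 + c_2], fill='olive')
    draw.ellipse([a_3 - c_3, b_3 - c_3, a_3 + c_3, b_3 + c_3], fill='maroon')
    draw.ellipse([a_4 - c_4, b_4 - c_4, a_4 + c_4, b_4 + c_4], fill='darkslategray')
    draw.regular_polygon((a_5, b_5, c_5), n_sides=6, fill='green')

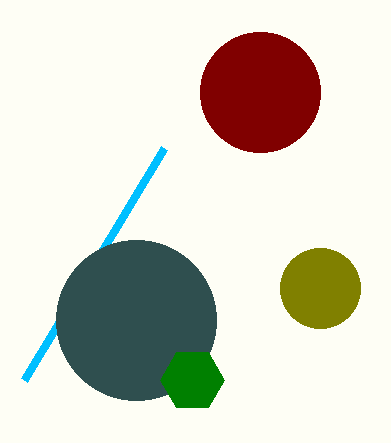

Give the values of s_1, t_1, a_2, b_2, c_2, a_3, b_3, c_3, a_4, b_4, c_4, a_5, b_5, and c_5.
s_1 = 164; t_1 = 148; a_2 = 320; b_2 = 288; c_2 = 40; a_3 = 260; b_3 = 92; c_3 = 60; a_4 = 136; b_4 = 320; c_4 = 80; a_5 = 192; b_5 = 380; c_5 = 32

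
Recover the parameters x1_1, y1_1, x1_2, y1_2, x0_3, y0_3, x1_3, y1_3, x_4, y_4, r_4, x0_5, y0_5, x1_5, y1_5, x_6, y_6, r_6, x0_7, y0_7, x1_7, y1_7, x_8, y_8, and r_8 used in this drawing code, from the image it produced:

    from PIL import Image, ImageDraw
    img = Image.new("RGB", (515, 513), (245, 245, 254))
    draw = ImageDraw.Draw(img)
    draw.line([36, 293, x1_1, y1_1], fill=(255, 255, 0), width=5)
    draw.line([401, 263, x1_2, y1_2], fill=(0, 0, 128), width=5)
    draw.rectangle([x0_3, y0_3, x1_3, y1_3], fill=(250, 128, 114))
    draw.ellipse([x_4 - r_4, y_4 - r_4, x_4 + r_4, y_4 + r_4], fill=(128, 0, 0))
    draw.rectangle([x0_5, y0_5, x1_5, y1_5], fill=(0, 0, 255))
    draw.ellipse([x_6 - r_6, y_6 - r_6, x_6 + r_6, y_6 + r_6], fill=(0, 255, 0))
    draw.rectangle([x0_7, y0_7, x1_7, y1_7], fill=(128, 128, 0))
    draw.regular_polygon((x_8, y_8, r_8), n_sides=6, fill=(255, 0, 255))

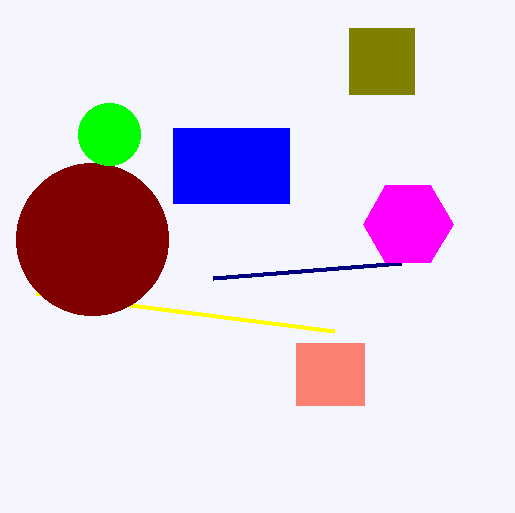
x1_1 = 334; y1_1 = 331; x1_2 = 213; y1_2 = 278; x0_3 = 296; y0_3 = 343; x1_3 = 364; y1_3 = 405; x_4 = 92; y_4 = 239; r_4 = 76; x0_5 = 173; y0_5 = 128; x1_5 = 289; y1_5 = 203; x_6 = 109; y_6 = 134; r_6 = 31; x0_7 = 349; y0_7 = 28; x1_7 = 414; y1_7 = 94; x_8 = 408; y_8 = 224; r_8 = 45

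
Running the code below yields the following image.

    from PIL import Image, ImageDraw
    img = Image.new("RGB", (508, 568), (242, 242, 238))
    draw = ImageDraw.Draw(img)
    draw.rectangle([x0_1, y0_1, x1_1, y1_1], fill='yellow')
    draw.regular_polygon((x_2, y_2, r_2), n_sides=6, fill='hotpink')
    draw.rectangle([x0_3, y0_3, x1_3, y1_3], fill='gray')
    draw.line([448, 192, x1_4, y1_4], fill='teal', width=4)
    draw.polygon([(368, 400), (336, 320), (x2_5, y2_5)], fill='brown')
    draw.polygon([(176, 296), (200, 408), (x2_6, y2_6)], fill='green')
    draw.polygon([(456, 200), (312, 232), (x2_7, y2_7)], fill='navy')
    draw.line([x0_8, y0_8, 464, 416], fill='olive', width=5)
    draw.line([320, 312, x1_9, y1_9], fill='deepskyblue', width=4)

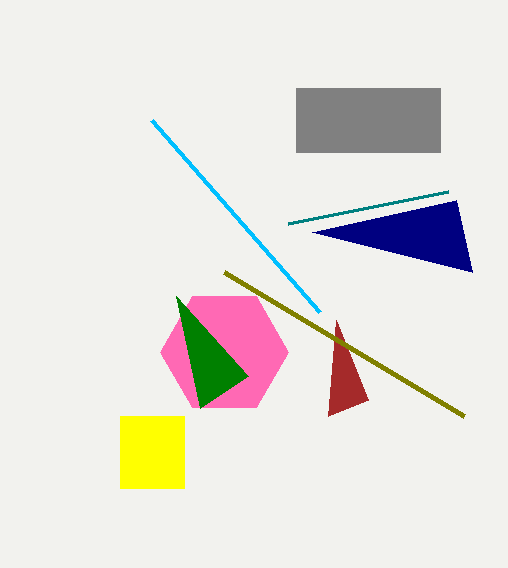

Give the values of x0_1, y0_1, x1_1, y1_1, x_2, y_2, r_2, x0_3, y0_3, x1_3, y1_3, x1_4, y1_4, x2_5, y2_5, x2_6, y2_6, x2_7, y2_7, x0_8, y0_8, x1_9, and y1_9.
x0_1 = 120; y0_1 = 416; x1_1 = 184; y1_1 = 488; x_2 = 224; y_2 = 352; r_2 = 64; x0_3 = 296; y0_3 = 88; x1_3 = 440; y1_3 = 152; x1_4 = 288; y1_4 = 224; x2_5 = 328; y2_5 = 416; x2_6 = 248; y2_6 = 376; x2_7 = 472; y2_7 = 272; x0_8 = 224; y0_8 = 272; x1_9 = 152; y1_9 = 120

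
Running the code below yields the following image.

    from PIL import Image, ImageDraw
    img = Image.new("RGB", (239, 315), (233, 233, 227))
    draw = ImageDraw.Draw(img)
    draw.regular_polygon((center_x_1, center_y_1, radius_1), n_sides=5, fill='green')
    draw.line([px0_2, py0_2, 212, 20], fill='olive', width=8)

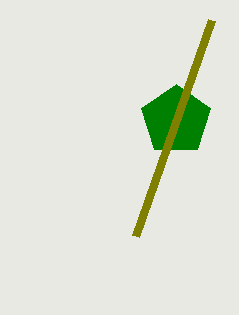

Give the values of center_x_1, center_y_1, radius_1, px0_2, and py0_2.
center_x_1 = 176; center_y_1 = 120; radius_1 = 36; px0_2 = 136; py0_2 = 236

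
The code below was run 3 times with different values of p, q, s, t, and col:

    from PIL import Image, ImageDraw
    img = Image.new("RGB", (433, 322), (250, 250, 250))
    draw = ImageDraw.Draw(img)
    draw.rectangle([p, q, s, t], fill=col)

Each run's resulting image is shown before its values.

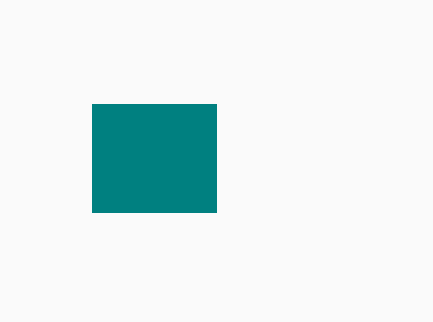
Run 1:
p = 92; q = 104; s = 216; t = 212; col = 'teal'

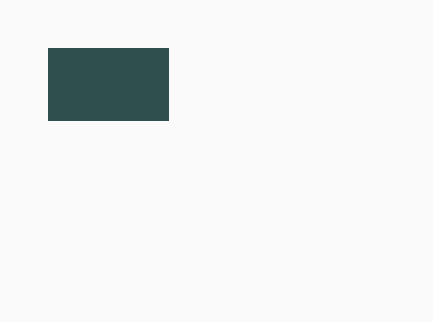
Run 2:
p = 48; q = 48; s = 168; t = 120; col = 'darkslategray'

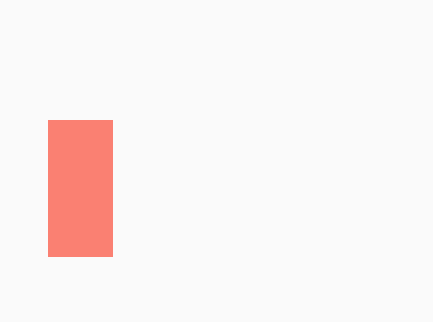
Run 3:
p = 48; q = 120; s = 112; t = 256; col = 'salmon'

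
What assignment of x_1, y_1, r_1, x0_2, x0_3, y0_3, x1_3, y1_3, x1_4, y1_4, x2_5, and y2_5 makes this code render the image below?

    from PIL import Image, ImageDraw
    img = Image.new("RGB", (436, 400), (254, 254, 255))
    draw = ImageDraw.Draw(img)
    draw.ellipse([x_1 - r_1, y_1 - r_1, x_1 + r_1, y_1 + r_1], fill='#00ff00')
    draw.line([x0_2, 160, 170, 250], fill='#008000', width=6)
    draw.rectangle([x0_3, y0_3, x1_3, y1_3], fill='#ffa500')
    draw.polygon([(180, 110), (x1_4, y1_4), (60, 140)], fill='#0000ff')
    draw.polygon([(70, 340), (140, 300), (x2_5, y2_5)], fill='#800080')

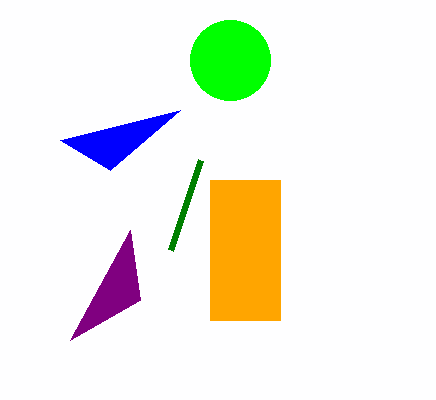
x_1 = 230; y_1 = 60; r_1 = 40; x0_2 = 200; x0_3 = 210; y0_3 = 180; x1_3 = 280; y1_3 = 320; x1_4 = 110; y1_4 = 170; x2_5 = 130; y2_5 = 230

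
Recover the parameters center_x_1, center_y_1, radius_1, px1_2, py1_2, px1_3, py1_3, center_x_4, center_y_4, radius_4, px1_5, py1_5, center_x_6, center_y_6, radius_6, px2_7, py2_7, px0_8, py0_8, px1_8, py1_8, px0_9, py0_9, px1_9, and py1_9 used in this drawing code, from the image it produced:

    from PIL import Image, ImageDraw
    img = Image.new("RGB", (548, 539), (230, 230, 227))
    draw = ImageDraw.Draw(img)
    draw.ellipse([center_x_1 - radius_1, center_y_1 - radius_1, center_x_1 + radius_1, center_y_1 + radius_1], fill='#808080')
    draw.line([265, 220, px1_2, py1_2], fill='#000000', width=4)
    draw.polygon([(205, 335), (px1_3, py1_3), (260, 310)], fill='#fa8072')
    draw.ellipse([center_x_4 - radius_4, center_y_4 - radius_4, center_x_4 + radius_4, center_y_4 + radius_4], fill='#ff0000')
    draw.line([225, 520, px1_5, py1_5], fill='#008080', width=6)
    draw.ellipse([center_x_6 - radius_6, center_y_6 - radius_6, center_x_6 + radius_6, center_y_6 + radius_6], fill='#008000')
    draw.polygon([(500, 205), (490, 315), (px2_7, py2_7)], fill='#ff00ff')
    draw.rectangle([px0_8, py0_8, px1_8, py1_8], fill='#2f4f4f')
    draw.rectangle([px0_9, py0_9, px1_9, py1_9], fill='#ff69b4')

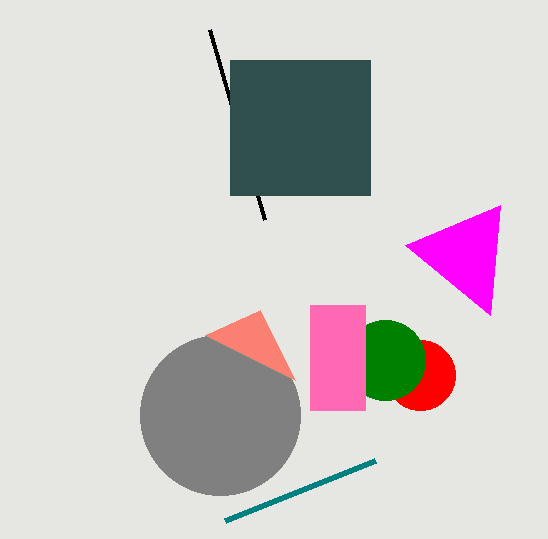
center_x_1 = 220, center_y_1 = 415, radius_1 = 80, px1_2 = 210, py1_2 = 30, px1_3 = 295, py1_3 = 380, center_x_4 = 420, center_y_4 = 375, radius_4 = 35, px1_5 = 375, py1_5 = 460, center_x_6 = 385, center_y_6 = 360, radius_6 = 40, px2_7 = 405, py2_7 = 245, px0_8 = 230, py0_8 = 60, px1_8 = 370, py1_8 = 195, px0_9 = 310, py0_9 = 305, px1_9 = 365, py1_9 = 410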